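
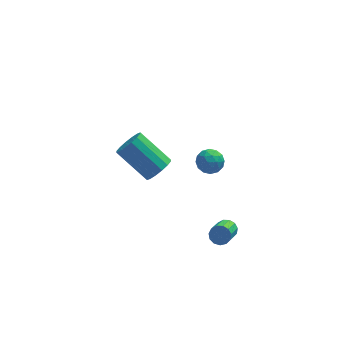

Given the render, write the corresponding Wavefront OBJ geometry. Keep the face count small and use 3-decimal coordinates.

v 0.361 -2.686 1.224
v 0.721 -2.195 1.556
v 0.799 -3.465 1.904
v 1.159 -2.974 2.236
v 0.468 -2.999 2.297
v 0.198 -2.518 1.877
v 1.322 -3.142 1.583
v 1.052 -2.661 1.163
v 1.315 -2.476 1.778
v 0.787 -2.388 2.219
v 0.733 -3.272 1.241
v 0.205 -3.184 1.682
v 0.503 -2.372 1.33
v 1.017 -3.288 2.13
v 0.611 -3.303 2.166
v 0.823 -3.014 2.361
v 0.195 -2.562 1.519
v 0.407 -2.273 1.714
v 0.258 -2.746 2.15
v 1.113 -3.387 1.746
v 1.325 -3.098 1.941
v 0.697 -2.646 1.099
v 0.909 -2.357 1.294
v 1.262 -2.914 1.31
v 1.064 -2.249 1.656
v 1.321 -2.707 2.056
v 1.417 -2.806 1.672
v 1.258 -2.523 1.425
v 0.753 -2.197 1.915
v 1.01 -2.655 2.315
v 0.604 -2.67 2.351
v 0.445 -2.386 2.104
v 1.102 -2.362 2.046
v 0.51 -3.005 1.145
v 0.767 -3.463 1.545
v 1.075 -3.274 1.356
v 0.916 -2.99 1.109
v 0.199 -2.953 1.404
v 0.456 -3.411 1.804
v 0.262 -3.137 2.035
v 0.103 -2.854 1.788
v 0.418 -3.298 1.414
v -1.234 1.44 -3.34
v -0.836 1.159 -2.693
v -2.228 2.179 -1.393
v -2.626 2.46 -2.04
v -0.652 1.525 -2.783
v -2.044 2.545 -1.483
v -0.624 1.868 -3.022
v -2.016 2.888 -1.723
v -0.76 2.096 -3.347
v -2.151 3.116 -2.047
v -1.022 2.149 -3.669
v -2.414 3.169 -2.369
v -1.342 2.012 -3.904
v -2.733 3.032 -2.604
v -1.632 1.721 -3.987
v -3.024 2.741 -2.687
v -1.816 1.355 -3.897
v -3.208 2.375 -2.597
v -1.844 1.012 -3.657
v -3.236 2.032 -2.358
v -1.709 0.784 -3.333
v -3.1 1.804 -2.033
v -1.446 0.731 -3.011
v -2.838 1.751 -1.711
v -1.127 0.868 -2.776
v -2.518 1.888 -1.476
v 1.541 -3.147 -3.382
v 1.938 -3.039 -3.048
v 1.496 -4.205 -2.144
v 1.099 -4.313 -2.478
v 1.704 -2.878 -2.955
v 1.262 -4.044 -2.052
v 1.418 -2.803 -2.998
v 0.976 -3.969 -2.094
v 1.172 -2.837 -3.163
v 0.729 -4.003 -2.259
v 1.042 -2.969 -3.397
v 0.6 -4.135 -2.493
v 1.071 -3.158 -3.626
v 0.629 -4.324 -2.723
v 1.25 -3.344 -3.778
v 0.807 -4.509 -2.875
v 1.521 -3.466 -3.804
v 1.078 -4.632 -2.901
v 1.798 -3.488 -3.696
v 1.355 -4.654 -2.792
v 1.994 -3.401 -3.488
v 1.551 -4.567 -2.585
v 2.046 -3.234 -3.246
v 1.604 -4.4 -2.343
f 1 38 17
f 38 12 41
f 17 41 6
f 38 41 17
f 1 17 13
f 17 6 18
f 13 18 2
f 17 18 13
f 1 13 22
f 13 2 23
f 22 23 8
f 13 23 22
f 1 22 34
f 22 8 37
f 34 37 11
f 22 37 34
f 1 34 38
f 34 11 42
f 38 42 12
f 34 42 38
f 2 18 29
f 18 6 32
f 29 32 10
f 18 32 29
f 6 41 19
f 41 12 40
f 19 40 5
f 41 40 19
f 12 42 39
f 42 11 35
f 39 35 3
f 42 35 39
f 11 37 36
f 37 8 24
f 36 24 7
f 37 24 36
f 8 23 28
f 23 2 25
f 28 25 9
f 23 25 28
f 4 30 16
f 30 10 31
f 16 31 5
f 30 31 16
f 4 16 14
f 16 5 15
f 14 15 3
f 16 15 14
f 4 14 21
f 14 3 20
f 21 20 7
f 14 20 21
f 4 21 26
f 21 7 27
f 26 27 9
f 21 27 26
f 4 26 30
f 26 9 33
f 30 33 10
f 26 33 30
f 5 31 19
f 31 10 32
f 19 32 6
f 31 32 19
f 3 15 39
f 15 5 40
f 39 40 12
f 15 40 39
f 7 20 36
f 20 3 35
f 36 35 11
f 20 35 36
f 9 27 28
f 27 7 24
f 28 24 8
f 27 24 28
f 10 33 29
f 33 9 25
f 29 25 2
f 33 25 29
f 44 43 47
f 44 47 45
f 45 47 48
f 45 48 46
f 47 43 49
f 47 49 48
f 48 49 50
f 48 50 46
f 49 43 51
f 49 51 50
f 50 51 52
f 50 52 46
f 51 43 53
f 51 53 52
f 52 53 54
f 52 54 46
f 53 43 55
f 53 55 54
f 54 55 56
f 54 56 46
f 55 43 57
f 55 57 56
f 56 57 58
f 56 58 46
f 57 43 59
f 57 59 58
f 58 59 60
f 58 60 46
f 59 43 61
f 59 61 60
f 60 61 62
f 60 62 46
f 61 43 63
f 61 63 62
f 62 63 64
f 62 64 46
f 63 43 65
f 63 65 64
f 64 65 66
f 64 66 46
f 65 43 67
f 65 67 66
f 66 67 68
f 66 68 46
f 67 43 44
f 67 44 68
f 68 44 45
f 68 45 46
f 70 69 73
f 70 73 71
f 71 73 74
f 71 74 72
f 73 69 75
f 73 75 74
f 74 75 76
f 74 76 72
f 75 69 77
f 75 77 76
f 76 77 78
f 76 78 72
f 77 69 79
f 77 79 78
f 78 79 80
f 78 80 72
f 79 69 81
f 79 81 80
f 80 81 82
f 80 82 72
f 81 69 83
f 81 83 82
f 82 83 84
f 82 84 72
f 83 69 85
f 83 85 84
f 84 85 86
f 84 86 72
f 85 69 87
f 85 87 86
f 86 87 88
f 86 88 72
f 87 69 89
f 87 89 88
f 88 89 90
f 88 90 72
f 89 69 91
f 89 91 90
f 90 91 92
f 90 92 72
f 91 69 70
f 91 70 92
f 92 70 71
f 92 71 72



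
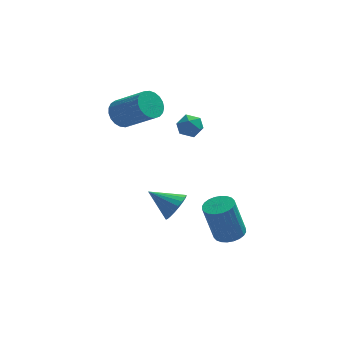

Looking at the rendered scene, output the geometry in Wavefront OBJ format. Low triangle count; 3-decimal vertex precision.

v -0.867 0.045 -2.655
v -0.413 -0.057 -1.897
v -2.213 0.515 -1.785
v -0.343 0.296 -1.98
v -0.365 0.607 -2.181
v -0.473 0.82 -2.464
v -0.649 0.899 -2.779
v -0.863 0.831 -3.073
v -1.078 0.627 -3.295
v -1.256 0.322 -3.406
v -1.367 -0.031 -3.387
v -1.391 -0.37 -3.242
v -1.325 -0.638 -2.995
v -1.18 -0.787 -2.689
v -0.98 -0.793 -2.378
v -0.761 -0.654 -2.114
v -0.56 -0.393 -1.944
v -0.512 3.094 1.493
v 0.015 2.925 0.976
v -0.135 2.155 2.184
v 0.392 1.986 1.667
v 0.454 2.619 2.078
v 0.221 3.199 1.651
v -0.341 1.881 1.509
v -0.574 2.461 1.082
v 0.121 2.175 0.986
v 0.612 2.632 1.338
v -0.732 2.448 1.822
v -0.241 2.905 2.174
v -3.425 2.362 2.702
v -2.783 2.677 2.242
v -1.374 1.673 3.518
v -2.015 1.358 3.978
v -2.827 2.928 2.487
v -1.418 1.924 3.764
v -2.975 3.08 2.77
v -1.566 2.076 4.046
v -3.2 3.108 3.041
v -1.791 2.104 4.317
v -3.464 3.008 3.253
v -2.055 2.004 4.53
v -3.721 2.795 3.37
v -2.312 1.791 4.647
v -3.927 2.508 3.372
v -2.518 1.504 4.648
v -4.046 2.195 3.257
v -2.637 1.191 4.533
v -4.058 1.912 3.047
v -2.648 0.908 4.323
v -3.96 1.706 2.777
v -2.551 0.702 4.053
v -3.769 1.613 2.494
v -2.36 0.609 3.77
v -3.519 1.65 2.247
v -2.11 0.647 3.523
v -3.253 1.811 2.078
v -1.843 0.807 3.355
v -3.016 2.066 2.018
v -1.607 1.062 3.294
v -2.85 2.373 2.076
v -1.441 1.369 3.352
v 1.501 -3.128 -2.237
v 2.158 -2.711 -2.05
v 1.596 -2.756 0.024
v 0.939 -3.172 -0.163
v 1.953 -2.482 -2.101
v 1.39 -2.526 -0.026
v 1.679 -2.351 -2.173
v 1.116 -2.395 -0.098
v 1.378 -2.338 -2.254
v 0.815 -2.382 -0.179
v 1.096 -2.445 -2.333
v 0.533 -2.489 -0.258
v 0.875 -2.656 -2.397
v 0.312 -2.701 -0.322
v 0.75 -2.939 -2.437
v 0.187 -2.984 -0.362
v 0.739 -3.251 -2.447
v 0.177 -3.296 -0.372
v 0.844 -3.544 -2.424
v 0.282 -3.589 -0.35
v 1.05 -3.774 -2.374
v 0.487 -3.818 -0.299
v 1.324 -3.905 -2.302
v 0.761 -3.949 -0.227
v 1.625 -3.918 -2.221
v 1.062 -3.962 -0.146
v 1.907 -3.811 -2.142
v 1.344 -3.855 -0.067
v 2.128 -3.599 -2.078
v 1.565 -3.644 -0.003
v 2.253 -3.316 -2.038
v 1.69 -3.361 0.037
v 2.263 -3.004 -2.028
v 1.701 -3.049 0.047
f 2 1 4
f 2 4 3
f 4 1 5
f 4 5 3
f 5 1 6
f 5 6 3
f 6 1 7
f 6 7 3
f 7 1 8
f 7 8 3
f 8 1 9
f 8 9 3
f 9 1 10
f 9 10 3
f 10 1 11
f 10 11 3
f 11 1 12
f 11 12 3
f 12 1 13
f 12 13 3
f 13 1 14
f 13 14 3
f 14 1 15
f 14 15 3
f 15 1 16
f 15 16 3
f 16 1 17
f 16 17 3
f 17 1 2
f 17 2 3
f 18 29 23
f 18 23 19
f 18 19 25
f 18 25 28
f 18 28 29
f 19 23 27
f 23 29 22
f 29 28 20
f 28 25 24
f 25 19 26
f 21 27 22
f 21 22 20
f 21 20 24
f 21 24 26
f 21 26 27
f 22 27 23
f 20 22 29
f 24 20 28
f 26 24 25
f 27 26 19
f 31 30 34
f 31 34 32
f 32 34 35
f 32 35 33
f 34 30 36
f 34 36 35
f 35 36 37
f 35 37 33
f 36 30 38
f 36 38 37
f 37 38 39
f 37 39 33
f 38 30 40
f 38 40 39
f 39 40 41
f 39 41 33
f 40 30 42
f 40 42 41
f 41 42 43
f 41 43 33
f 42 30 44
f 42 44 43
f 43 44 45
f 43 45 33
f 44 30 46
f 44 46 45
f 45 46 47
f 45 47 33
f 46 30 48
f 46 48 47
f 47 48 49
f 47 49 33
f 48 30 50
f 48 50 49
f 49 50 51
f 49 51 33
f 50 30 52
f 50 52 51
f 51 52 53
f 51 53 33
f 52 30 54
f 52 54 53
f 53 54 55
f 53 55 33
f 54 30 56
f 54 56 55
f 55 56 57
f 55 57 33
f 56 30 58
f 56 58 57
f 57 58 59
f 57 59 33
f 58 30 60
f 58 60 59
f 59 60 61
f 59 61 33
f 60 30 31
f 60 31 61
f 61 31 32
f 61 32 33
f 63 62 66
f 63 66 64
f 64 66 67
f 64 67 65
f 66 62 68
f 66 68 67
f 67 68 69
f 67 69 65
f 68 62 70
f 68 70 69
f 69 70 71
f 69 71 65
f 70 62 72
f 70 72 71
f 71 72 73
f 71 73 65
f 72 62 74
f 72 74 73
f 73 74 75
f 73 75 65
f 74 62 76
f 74 76 75
f 75 76 77
f 75 77 65
f 76 62 78
f 76 78 77
f 77 78 79
f 77 79 65
f 78 62 80
f 78 80 79
f 79 80 81
f 79 81 65
f 80 62 82
f 80 82 81
f 81 82 83
f 81 83 65
f 82 62 84
f 82 84 83
f 83 84 85
f 83 85 65
f 84 62 86
f 84 86 85
f 85 86 87
f 85 87 65
f 86 62 88
f 86 88 87
f 87 88 89
f 87 89 65
f 88 62 90
f 88 90 89
f 89 90 91
f 89 91 65
f 90 62 92
f 90 92 91
f 91 92 93
f 91 93 65
f 92 62 94
f 92 94 93
f 93 94 95
f 93 95 65
f 94 62 63
f 94 63 95
f 95 63 64
f 95 64 65



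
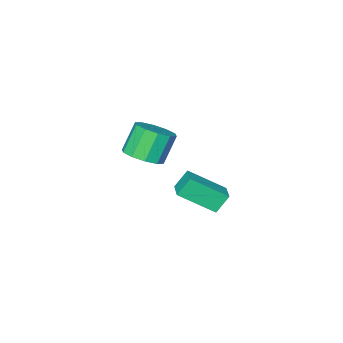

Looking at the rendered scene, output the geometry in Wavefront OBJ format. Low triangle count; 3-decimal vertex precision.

v 3.237 1.787 3.143
v 4.013 1.462 3.584
v 3.219 1.349 4.898
v 2.443 1.673 4.457
v 4.009 2.047 3.632
v 3.215 1.934 4.946
v 3.71 2.533 3.493
v 2.915 2.42 4.807
v 3.23 2.733 3.22
v 2.436 2.62 4.534
v 2.753 2.572 2.918
v 1.959 2.459 4.232
v 2.461 2.111 2.702
v 1.667 1.998 4.016
v 2.465 1.526 2.654
v 1.671 1.413 3.968
v 2.765 1.04 2.793
v 1.97 0.927 4.107
v 3.244 0.84 3.066
v 2.45 0.727 4.38
v 3.721 1.001 3.368
v 2.927 0.888 4.682
v -1.038 1.334 -2.262
v 0.24 0.179 -1.15
v -1.656 1.49 -1.391
v -0.379 0.335 -0.278
v -0.441 2.245 -2.002
v 0.836 1.09 -0.889
v -1.06 2.401 -1.13
v 0.218 1.246 -0.018
f 2 1 5
f 2 5 3
f 3 5 6
f 3 6 4
f 5 1 7
f 5 7 6
f 6 7 8
f 6 8 4
f 7 1 9
f 7 9 8
f 8 9 10
f 8 10 4
f 9 1 11
f 9 11 10
f 10 11 12
f 10 12 4
f 11 1 13
f 11 13 12
f 12 13 14
f 12 14 4
f 13 1 15
f 13 15 14
f 14 15 16
f 14 16 4
f 15 1 17
f 15 17 16
f 16 17 18
f 16 18 4
f 17 1 19
f 17 19 18
f 18 19 20
f 18 20 4
f 19 1 21
f 19 21 20
f 20 21 22
f 20 22 4
f 21 1 2
f 21 2 22
f 22 2 3
f 22 3 4
f 24 26 23
f 27 24 23
f 23 26 25
f 25 27 23
f 24 30 26
f 28 24 27
f 28 30 24
f 26 30 25
f 29 27 25
f 25 30 29
f 29 28 27
f 30 28 29



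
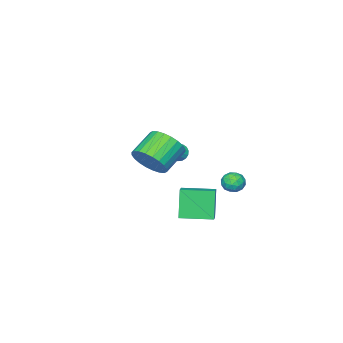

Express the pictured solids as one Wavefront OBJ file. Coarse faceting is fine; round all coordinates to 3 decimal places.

v -1.184 -0.228 -2.975
v -1.689 -0.61 -1.311
v -2.261 1.152 -2.984
v -2.766 0.769 -1.321
v -0.574 0.251 -2.679
v -1.079 -0.132 -1.016
v -1.651 1.63 -2.689
v -2.156 1.248 -1.025
v -4.514 0.887 -1.41
v -4.085 1.348 -1.648
v -3.715 0.452 -0.812
v -3.286 0.913 -1.05
v -3.78 1.097 -0.633
v -4.274 1.366 -1.002
v -3.526 0.434 -1.458
v -4.02 0.703 -1.827
v -3.474 1.067 -1.678
v -3.632 1.478 -1.168
v -4.168 0.322 -1.292
v -4.326 0.733 -0.782
v -4.37 1.156 -1.581
v -3.43 0.644 -0.879
v -3.721 0.753 -0.634
v -3.469 1.023 -0.774
v -4.481 1.167 -1.202
v -4.229 1.437 -1.342
v -4.05 1.29 -0.745
v -3.571 0.363 -1.118
v -3.319 0.633 -1.258
v -4.331 0.777 -1.686
v -4.079 1.047 -1.826
v -3.75 0.51 -1.715
v -3.759 1.262 -1.739
v -3.289 1.006 -1.388
v -3.43 0.724 -1.627
v -3.72 0.882 -1.844
v -3.851 1.503 -1.439
v -3.381 1.247 -1.088
v -3.672 1.356 -0.843
v -3.962 1.514 -1.06
v -3.492 1.338 -1.457
v -4.419 0.553 -1.372
v -3.949 0.297 -1.021
v -3.838 0.286 -1.4
v -4.128 0.444 -1.617
v -4.511 0.794 -1.072
v -4.041 0.538 -0.721
v -4.08 0.918 -0.616
v -4.37 1.076 -0.833
v -4.308 0.462 -1.003
v 3.123 1.836 3.301
v 3.587 1.325 4.025
v 2.26 1.253 4.823
v 1.797 1.764 4.099
v 3.639 1.693 4.146
v 2.312 1.621 4.944
v 3.613 2.082 4.138
v 2.286 2.01 4.935
v 3.512 2.434 4.002
v 2.185 2.362 4.8
v 3.353 2.695 3.76
v 2.026 2.622 4.558
v 3.158 2.825 3.448
v 1.831 2.752 4.246
v 2.958 2.804 3.113
v 1.631 2.732 3.911
v 2.783 2.636 2.808
v 1.456 2.564 3.605
v 2.66 2.347 2.577
v 1.333 2.275 3.375
v 2.608 1.979 2.456
v 1.281 1.907 3.254
v 2.634 1.59 2.465
v 1.307 1.518 3.262
v 2.735 1.238 2.6
v 1.408 1.166 3.398
v 2.894 0.978 2.842
v 1.567 0.905 3.64
v 3.089 0.848 3.154
v 1.762 0.775 3.952
v 3.289 0.868 3.489
v 1.962 0.796 4.287
v 3.464 1.036 3.795
v 2.137 0.964 4.592
v -2.898 -1.857 0.287
v -2.636 -2.012 -0.171
v -1.002 -1.623 1.293
v -2.656 -1.751 -0.195
v -2.731 -1.514 -0.109
v -2.844 -1.355 0.068
v -2.97 -1.312 0.295
v -3.08 -1.394 0.52
v -3.148 -1.581 0.692
v -3.158 -1.832 0.771
v -3.109 -2.089 0.738
v -3.012 -2.293 0.603
v -2.889 -2.396 0.394
v -2.768 -2.377 0.162
v -2.676 -2.238 -0.043
f 2 4 1
f 5 2 1
f 1 4 3
f 3 5 1
f 2 8 4
f 6 2 5
f 6 8 2
f 4 8 3
f 7 5 3
f 3 8 7
f 7 6 5
f 8 6 7
f 9 46 25
f 46 20 49
f 25 49 14
f 46 49 25
f 9 25 21
f 25 14 26
f 21 26 10
f 25 26 21
f 9 21 30
f 21 10 31
f 30 31 16
f 21 31 30
f 9 30 42
f 30 16 45
f 42 45 19
f 30 45 42
f 9 42 46
f 42 19 50
f 46 50 20
f 42 50 46
f 10 26 37
f 26 14 40
f 37 40 18
f 26 40 37
f 14 49 27
f 49 20 48
f 27 48 13
f 49 48 27
f 20 50 47
f 50 19 43
f 47 43 11
f 50 43 47
f 19 45 44
f 45 16 32
f 44 32 15
f 45 32 44
f 16 31 36
f 31 10 33
f 36 33 17
f 31 33 36
f 12 38 24
f 38 18 39
f 24 39 13
f 38 39 24
f 12 24 22
f 24 13 23
f 22 23 11
f 24 23 22
f 12 22 29
f 22 11 28
f 29 28 15
f 22 28 29
f 12 29 34
f 29 15 35
f 34 35 17
f 29 35 34
f 12 34 38
f 34 17 41
f 38 41 18
f 34 41 38
f 13 39 27
f 39 18 40
f 27 40 14
f 39 40 27
f 11 23 47
f 23 13 48
f 47 48 20
f 23 48 47
f 15 28 44
f 28 11 43
f 44 43 19
f 28 43 44
f 17 35 36
f 35 15 32
f 36 32 16
f 35 32 36
f 18 41 37
f 41 17 33
f 37 33 10
f 41 33 37
f 52 51 55
f 52 55 53
f 53 55 56
f 53 56 54
f 55 51 57
f 55 57 56
f 56 57 58
f 56 58 54
f 57 51 59
f 57 59 58
f 58 59 60
f 58 60 54
f 59 51 61
f 59 61 60
f 60 61 62
f 60 62 54
f 61 51 63
f 61 63 62
f 62 63 64
f 62 64 54
f 63 51 65
f 63 65 64
f 64 65 66
f 64 66 54
f 65 51 67
f 65 67 66
f 66 67 68
f 66 68 54
f 67 51 69
f 67 69 68
f 68 69 70
f 68 70 54
f 69 51 71
f 69 71 70
f 70 71 72
f 70 72 54
f 71 51 73
f 71 73 72
f 72 73 74
f 72 74 54
f 73 51 75
f 73 75 74
f 74 75 76
f 74 76 54
f 75 51 77
f 75 77 76
f 76 77 78
f 76 78 54
f 77 51 79
f 77 79 78
f 78 79 80
f 78 80 54
f 79 51 81
f 79 81 80
f 80 81 82
f 80 82 54
f 81 51 83
f 81 83 82
f 82 83 84
f 82 84 54
f 83 51 52
f 83 52 84
f 84 52 53
f 84 53 54
f 86 85 88
f 86 88 87
f 88 85 89
f 88 89 87
f 89 85 90
f 89 90 87
f 90 85 91
f 90 91 87
f 91 85 92
f 91 92 87
f 92 85 93
f 92 93 87
f 93 85 94
f 93 94 87
f 94 85 95
f 94 95 87
f 95 85 96
f 95 96 87
f 96 85 97
f 96 97 87
f 97 85 98
f 97 98 87
f 98 85 99
f 98 99 87
f 99 85 86
f 99 86 87



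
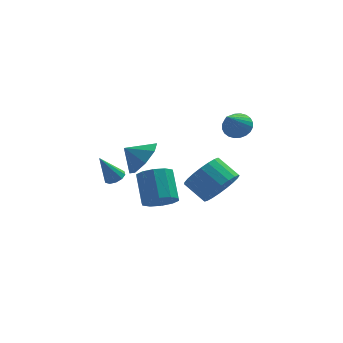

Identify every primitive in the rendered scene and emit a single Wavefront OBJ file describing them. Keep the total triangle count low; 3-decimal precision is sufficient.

v -2.255 -2.056 -0.524
v -1.806 -2.174 -0.311
v -2.905 -2.204 0.764
v -1.843 -1.862 -0.293
v -2.037 -1.623 -0.364
v -2.314 -1.551 -0.496
v -2.568 -1.671 -0.638
v -2.703 -1.939 -0.737
v -2.666 -2.251 -0.754
v -2.472 -2.489 -0.683
v -2.195 -2.562 -0.551
v -1.941 -2.442 -0.409
v -0.23 0.633 -3.824
v 0.619 0.854 -3.899
v 0.398 2.088 -2.751
v -0.45 1.867 -2.676
v 0.337 1.143 -4.263
v 0.116 2.377 -3.115
v -0.161 1.237 -4.46
v -0.382 2.471 -3.312
v -0.686 1.1 -4.414
v -0.906 2.334 -3.266
v -1.036 0.785 -4.143
v -1.256 2.019 -2.994
v -1.078 0.412 -3.749
v -1.299 1.646 -2.601
v -0.796 0.123 -3.385
v -1.017 1.357 -2.237
v -0.298 0.029 -3.188
v -0.519 1.263 -2.04
v 0.226 0.166 -3.234
v 0.006 1.4 -2.086
v 0.576 0.481 -3.506
v 0.356 1.715 -2.357
v 3.106 -0.605 1.757
v 3.64 -1.049 1.607
v 2.554 -1.655 2.903
v 3.754 -0.892 1.805
v 3.769 -0.692 1.996
v 3.683 -0.479 2.15
v 3.51 -0.284 2.245
v 3.275 -0.139 2.265
v 3.014 -0.064 2.207
v 2.768 -0.072 2.081
v 2.573 -0.161 1.906
v 2.459 -0.318 1.708
v 2.444 -0.518 1.517
v 2.529 -0.732 1.363
v 2.703 -0.926 1.268
v 2.938 -1.071 1.248
v 3.198 -1.146 1.306
v 3.445 -1.138 1.432
v -1.034 -2.806 1.063
v -0.562 -3.311 1.785
v -1.846 -2.714 1.657
v -0.444 -2.556 1.83
v -0.671 -1.948 1.425
v -1.112 -1.842 0.808
v -1.507 -2.301 0.34
v -1.625 -3.056 0.295
v -1.398 -3.664 0.7
v -0.957 -3.77 1.317
v 2.554 0.807 -3.086
v 3.302 0.935 -2.304
v 2.414 1.64 -1.571
v 1.666 1.513 -2.354
v 3.375 1.298 -2.565
v 2.488 2.004 -1.832
v 3.307 1.577 -2.916
v 2.419 2.282 -2.183
v 3.108 1.722 -3.296
v 2.22 2.428 -2.563
v 2.813 1.709 -3.64
v 1.926 2.415 -2.907
v 2.474 1.541 -3.889
v 1.587 2.246 -3.156
v 2.148 1.245 -3.999
v 1.261 1.951 -3.266
v 1.893 0.874 -3.951
v 1.005 1.579 -3.218
v 1.752 0.491 -3.753
v 0.864 1.197 -3.02
v 1.749 0.163 -3.441
v 0.862 0.868 -2.708
v 1.886 -0.054 -3.067
v 0.998 0.652 -2.334
v 2.138 -0.122 -2.696
v 1.25 0.584 -1.963
v 2.462 -0.029 -2.393
v 1.574 0.677 -1.66
v 2.802 0.209 -2.21
v 1.914 0.914 -1.477
v 3.099 0.549 -2.178
v 2.211 1.255 -1.445
f 2 1 4
f 2 4 3
f 4 1 5
f 4 5 3
f 5 1 6
f 5 6 3
f 6 1 7
f 6 7 3
f 7 1 8
f 7 8 3
f 8 1 9
f 8 9 3
f 9 1 10
f 9 10 3
f 10 1 11
f 10 11 3
f 11 1 12
f 11 12 3
f 12 1 2
f 12 2 3
f 14 13 17
f 14 17 15
f 15 17 18
f 15 18 16
f 17 13 19
f 17 19 18
f 18 19 20
f 18 20 16
f 19 13 21
f 19 21 20
f 20 21 22
f 20 22 16
f 21 13 23
f 21 23 22
f 22 23 24
f 22 24 16
f 23 13 25
f 23 25 24
f 24 25 26
f 24 26 16
f 25 13 27
f 25 27 26
f 26 27 28
f 26 28 16
f 27 13 29
f 27 29 28
f 28 29 30
f 28 30 16
f 29 13 31
f 29 31 30
f 30 31 32
f 30 32 16
f 31 13 33
f 31 33 32
f 32 33 34
f 32 34 16
f 33 13 14
f 33 14 34
f 34 14 15
f 34 15 16
f 36 35 38
f 36 38 37
f 38 35 39
f 38 39 37
f 39 35 40
f 39 40 37
f 40 35 41
f 40 41 37
f 41 35 42
f 41 42 37
f 42 35 43
f 42 43 37
f 43 35 44
f 43 44 37
f 44 35 45
f 44 45 37
f 45 35 46
f 45 46 37
f 46 35 47
f 46 47 37
f 47 35 48
f 47 48 37
f 48 35 49
f 48 49 37
f 49 35 50
f 49 50 37
f 50 35 51
f 50 51 37
f 51 35 52
f 51 52 37
f 52 35 36
f 52 36 37
f 54 53 56
f 54 56 55
f 56 53 57
f 56 57 55
f 57 53 58
f 57 58 55
f 58 53 59
f 58 59 55
f 59 53 60
f 59 60 55
f 60 53 61
f 60 61 55
f 61 53 62
f 61 62 55
f 62 53 54
f 62 54 55
f 64 63 67
f 64 67 65
f 65 67 68
f 65 68 66
f 67 63 69
f 67 69 68
f 68 69 70
f 68 70 66
f 69 63 71
f 69 71 70
f 70 71 72
f 70 72 66
f 71 63 73
f 71 73 72
f 72 73 74
f 72 74 66
f 73 63 75
f 73 75 74
f 74 75 76
f 74 76 66
f 75 63 77
f 75 77 76
f 76 77 78
f 76 78 66
f 77 63 79
f 77 79 78
f 78 79 80
f 78 80 66
f 79 63 81
f 79 81 80
f 80 81 82
f 80 82 66
f 81 63 83
f 81 83 82
f 82 83 84
f 82 84 66
f 83 63 85
f 83 85 84
f 84 85 86
f 84 86 66
f 85 63 87
f 85 87 86
f 86 87 88
f 86 88 66
f 87 63 89
f 87 89 88
f 88 89 90
f 88 90 66
f 89 63 91
f 89 91 90
f 90 91 92
f 90 92 66
f 91 63 93
f 91 93 92
f 92 93 94
f 92 94 66
f 93 63 64
f 93 64 94
f 94 64 65
f 94 65 66



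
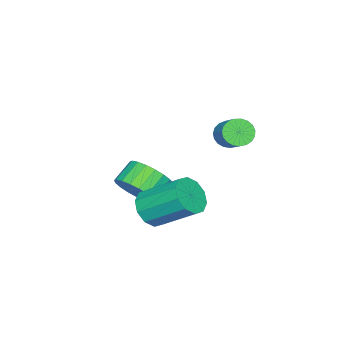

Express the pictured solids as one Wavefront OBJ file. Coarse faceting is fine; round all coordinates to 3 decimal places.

v 0.935 -0.359 -1.843
v 1.733 -0.425 -1.59
v 1.503 1.114 -0.464
v 0.705 1.179 -0.717
v 1.723 -0.12 -2.009
v 1.493 1.419 -0.884
v 1.411 0.094 -2.365
v 1.181 1.633 -1.24
v 0.918 0.135 -2.522
v 0.688 1.673 -1.397
v 0.431 -0.013 -2.419
v 0.201 1.525 -1.294
v 0.137 -0.294 -2.096
v -0.093 1.245 -0.97
v 0.147 -0.599 -1.676
v -0.083 0.94 -0.551
v 0.459 -0.813 -1.32
v 0.229 0.726 -0.195
v 0.952 -0.853 -1.163
v 0.722 0.685 -0.038
v 1.439 -0.705 -1.266
v 1.209 0.833 -0.141
v -0.327 -1.837 -2.198
v 0.162 -2.103 -1.428
v -0.704 -1.969 -0.832
v -1.193 -1.703 -1.602
v 0.22 -1.712 -1.431
v -0.646 -1.578 -0.835
v 0.184 -1.343 -1.567
v -0.683 -1.209 -0.971
v 0.059 -1.059 -1.812
v -0.807 -0.925 -1.216
v -0.133 -0.91 -2.124
v -0.999 -0.776 -1.528
v -0.358 -0.921 -2.449
v -1.224 -0.787 -1.852
v -0.577 -1.091 -2.73
v -1.443 -0.957 -2.133
v -0.754 -1.389 -2.919
v -1.62 -1.255 -2.323
v -0.856 -1.765 -2.984
v -1.723 -1.631 -2.387
v -0.868 -2.153 -2.912
v -1.734 -2.019 -2.316
v -0.785 -2.487 -2.718
v -1.651 -2.353 -2.121
v -0.624 -2.708 -2.433
v -1.49 -2.574 -1.837
v -0.411 -2.779 -2.108
v -1.277 -2.645 -1.512
v -0.183 -2.687 -1.798
v -1.049 -2.553 -1.202
v 0.019 -2.448 -1.558
v -0.847 -2.314 -0.962
v -0.872 1.783 1.804
v -0.483 1.339 1.915
v 0.181 2.094 2.607
v -0.208 2.537 2.496
v -0.387 1.443 1.71
v 0.277 2.197 2.401
v -0.374 1.605 1.521
v 0.29 2.36 2.212
v -0.447 1.798 1.38
v 0.216 2.553 2.072
v -0.594 1.988 1.314
v 0.069 2.743 2.005
v -0.789 2.143 1.332
v -0.125 2.898 2.023
v -0.998 2.235 1.431
v -0.335 2.99 2.123
v -1.185 2.25 1.596
v -0.522 3.004 2.287
v -1.319 2.183 1.796
v -0.655 2.938 2.487
v -1.374 2.047 1.998
v -0.711 2.802 2.689
v -1.343 1.866 2.166
v -0.68 2.621 2.857
v -1.231 1.67 2.272
v -0.567 2.425 2.963
v -1.056 1.493 2.297
v -0.392 2.248 2.988
v -0.849 1.367 2.236
v -0.186 2.122 2.928
v -0.647 1.312 2.102
v 0.017 2.067 2.793
f 2 1 5
f 2 5 3
f 3 5 6
f 3 6 4
f 5 1 7
f 5 7 6
f 6 7 8
f 6 8 4
f 7 1 9
f 7 9 8
f 8 9 10
f 8 10 4
f 9 1 11
f 9 11 10
f 10 11 12
f 10 12 4
f 11 1 13
f 11 13 12
f 12 13 14
f 12 14 4
f 13 1 15
f 13 15 14
f 14 15 16
f 14 16 4
f 15 1 17
f 15 17 16
f 16 17 18
f 16 18 4
f 17 1 19
f 17 19 18
f 18 19 20
f 18 20 4
f 19 1 21
f 19 21 20
f 20 21 22
f 20 22 4
f 21 1 2
f 21 2 22
f 22 2 3
f 22 3 4
f 24 23 27
f 24 27 25
f 25 27 28
f 25 28 26
f 27 23 29
f 27 29 28
f 28 29 30
f 28 30 26
f 29 23 31
f 29 31 30
f 30 31 32
f 30 32 26
f 31 23 33
f 31 33 32
f 32 33 34
f 32 34 26
f 33 23 35
f 33 35 34
f 34 35 36
f 34 36 26
f 35 23 37
f 35 37 36
f 36 37 38
f 36 38 26
f 37 23 39
f 37 39 38
f 38 39 40
f 38 40 26
f 39 23 41
f 39 41 40
f 40 41 42
f 40 42 26
f 41 23 43
f 41 43 42
f 42 43 44
f 42 44 26
f 43 23 45
f 43 45 44
f 44 45 46
f 44 46 26
f 45 23 47
f 45 47 46
f 46 47 48
f 46 48 26
f 47 23 49
f 47 49 48
f 48 49 50
f 48 50 26
f 49 23 51
f 49 51 50
f 50 51 52
f 50 52 26
f 51 23 53
f 51 53 52
f 52 53 54
f 52 54 26
f 53 23 24
f 53 24 54
f 54 24 25
f 54 25 26
f 56 55 59
f 56 59 57
f 57 59 60
f 57 60 58
f 59 55 61
f 59 61 60
f 60 61 62
f 60 62 58
f 61 55 63
f 61 63 62
f 62 63 64
f 62 64 58
f 63 55 65
f 63 65 64
f 64 65 66
f 64 66 58
f 65 55 67
f 65 67 66
f 66 67 68
f 66 68 58
f 67 55 69
f 67 69 68
f 68 69 70
f 68 70 58
f 69 55 71
f 69 71 70
f 70 71 72
f 70 72 58
f 71 55 73
f 71 73 72
f 72 73 74
f 72 74 58
f 73 55 75
f 73 75 74
f 74 75 76
f 74 76 58
f 75 55 77
f 75 77 76
f 76 77 78
f 76 78 58
f 77 55 79
f 77 79 78
f 78 79 80
f 78 80 58
f 79 55 81
f 79 81 80
f 80 81 82
f 80 82 58
f 81 55 83
f 81 83 82
f 82 83 84
f 82 84 58
f 83 55 85
f 83 85 84
f 84 85 86
f 84 86 58
f 85 55 56
f 85 56 86
f 86 56 57
f 86 57 58



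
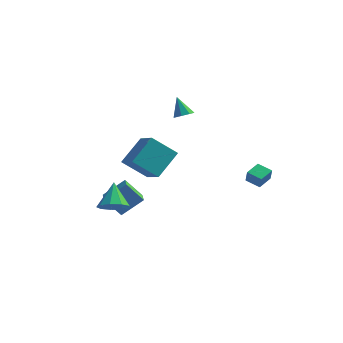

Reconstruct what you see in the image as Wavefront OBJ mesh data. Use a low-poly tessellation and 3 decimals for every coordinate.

v 3.029 3.651 -1.878
v 3.207 3.383 -1.059
v 3.321 4.656 -1.613
v 3.499 4.389 -0.794
v 3.961 3.451 -2.146
v 4.139 3.184 -1.327
v 4.253 4.457 -1.881
v 4.431 4.189 -1.062
v -2.785 -1.898 -2.394
v -2.035 -1.337 -2.603
v -3.235 -0.802 -1.066
v -2.562 -1.143 -2.943
v -3.194 -1.302 -3.025
v -3.634 -1.741 -2.812
v -3.677 -2.253 -2.404
v -3.302 -2.599 -1.99
v -2.685 -2.618 -1.766
v -2.115 -2.299 -1.835
v -1.858 -1.793 -2.166
v -3.078 3.63 -2.85
v -4.488 3.076 -1.591
v -2.503 5.191 -1.519
v -3.913 4.636 -0.26
v -1.887 2.484 -2.02
v -3.297 1.929 -0.761
v -1.312 4.044 -0.689
v -2.722 3.49 0.57
v -4.484 0.532 -3.45
v -3.425 1.352 -2.404
v -5.055 1.649 -3.749
v -3.996 2.47 -2.702
v -3.484 0.73 -4.618
v -2.425 1.551 -3.571
v -4.055 1.848 -4.916
v -2.996 2.668 -3.87
v -0.415 2.74 3.202
v 0.041 2.448 3.525
v -1.005 3.12 4.378
v 0.148 2.909 3.429
v -0.075 3.27 3.201
v -0.497 3.321 2.973
v -0.871 3.031 2.879
v -0.978 2.571 2.974
v -0.755 2.209 3.203
v -0.333 2.159 3.431
f 2 4 1
f 5 2 1
f 1 4 3
f 3 5 1
f 2 8 4
f 6 2 5
f 6 8 2
f 4 8 3
f 7 5 3
f 3 8 7
f 7 6 5
f 8 6 7
f 10 9 12
f 10 12 11
f 12 9 13
f 12 13 11
f 13 9 14
f 13 14 11
f 14 9 15
f 14 15 11
f 15 9 16
f 15 16 11
f 16 9 17
f 16 17 11
f 17 9 18
f 17 18 11
f 18 9 19
f 18 19 11
f 19 9 10
f 19 10 11
f 21 23 20
f 24 21 20
f 20 23 22
f 22 24 20
f 21 27 23
f 25 21 24
f 25 27 21
f 23 27 22
f 26 24 22
f 22 27 26
f 26 25 24
f 27 25 26
f 29 31 28
f 32 29 28
f 28 31 30
f 30 32 28
f 29 35 31
f 33 29 32
f 33 35 29
f 31 35 30
f 34 32 30
f 30 35 34
f 34 33 32
f 35 33 34
f 37 36 39
f 37 39 38
f 39 36 40
f 39 40 38
f 40 36 41
f 40 41 38
f 41 36 42
f 41 42 38
f 42 36 43
f 42 43 38
f 43 36 44
f 43 44 38
f 44 36 45
f 44 45 38
f 45 36 37
f 45 37 38



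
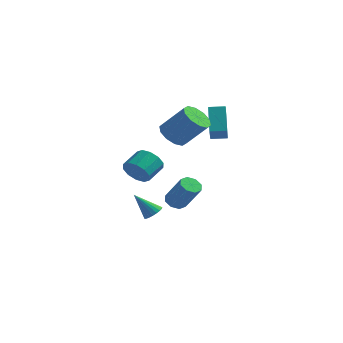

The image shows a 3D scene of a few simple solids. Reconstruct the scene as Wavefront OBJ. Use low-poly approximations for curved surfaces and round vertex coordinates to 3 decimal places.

v -0.072 -3.536 -1.86
v 0.242 -3.016 -1.979
v 1.287 -3.323 -0.559
v 0.972 -3.844 -0.44
v -0.128 -2.942 -1.691
v 0.917 -3.25 -0.271
v -0.465 -3.217 -1.502
v 0.58 -3.524 -0.082
v -0.573 -3.679 -1.523
v 0.472 -3.986 -0.102
v -0.387 -4.057 -1.741
v 0.658 -4.364 -0.321
v -0.017 -4.13 -2.029
v 1.028 -4.438 -0.609
v 0.32 -3.856 -2.218
v 1.365 -4.163 -0.798
v 0.428 -3.394 -2.198
v 1.473 -3.701 -0.777
v -0.882 1.736 2.486
v -0.522 0.924 3.308
v -0.08 2.141 2.537
v 0.28 1.329 3.358
v -0.26 0.671 1.162
v 0.1 -0.141 1.983
v 0.542 1.076 1.212
v 0.902 0.264 2.034
v -2.288 -3.59 -0.226
v -2.02 -3.244 -0.955
v -1.804 -2.164 -0.363
v -2.072 -2.51 0.366
v -2.537 -3.162 -0.917
v -2.321 -2.082 -0.325
v -2.959 -3.243 -0.615
v -2.744 -2.163 -0.023
v -3.125 -3.456 -0.164
v -2.909 -2.377 0.427
v -2.971 -3.721 0.263
v -2.755 -2.641 0.854
v -2.556 -3.936 0.503
v -2.34 -2.856 1.095
v -2.039 -4.018 0.465
v -1.823 -2.938 1.057
v -1.616 -3.937 0.163
v -1.401 -2.857 0.755
v -1.451 -3.723 -0.287
v -1.235 -2.644 0.304
v -1.605 -3.459 -0.714
v -1.389 -2.379 -0.123
v -3.135 -0.273 -4.385
v -2.765 0.042 -4.016
v -4.085 -0.647 -3.115
v -2.932 0.219 -4.088
v -3.133 0.312 -4.211
v -3.335 0.303 -4.365
v -3.502 0.195 -4.522
v -3.606 0.006 -4.655
v -3.628 -0.231 -4.742
v -3.566 -0.476 -4.767
v -3.428 -0.685 -4.726
v -3.24 -0.823 -4.626
v -3.034 -0.866 -4.485
v -2.845 -0.806 -4.326
v -2.707 -0.654 -4.178
v -2.642 -0.436 -4.065
v -2.663 -0.19 -4.008
v -1.389 -1.333 1.853
v -0.791 -0.994 1.256
v 0.527 -0.828 2.67
v -0.071 -1.167 3.267
v -1.081 -0.564 1.476
v 0.237 -0.399 2.89
v -1.488 -0.428 1.839
v -0.17 -0.263 3.253
v -1.857 -0.638 2.208
v -0.539 -0.472 3.622
v -2.048 -1.113 2.441
v -0.73 -0.947 3.855
v -1.987 -1.672 2.45
v -0.669 -1.506 3.864
v -1.697 -2.101 2.23
v -0.379 -1.936 3.644
v -1.29 -2.237 1.867
v 0.028 -2.072 3.281
v -0.921 -2.028 1.498
v 0.397 -1.862 2.912
v -0.73 -1.553 1.265
v 0.588 -1.387 2.679
f 2 1 5
f 2 5 3
f 3 5 6
f 3 6 4
f 5 1 7
f 5 7 6
f 6 7 8
f 6 8 4
f 7 1 9
f 7 9 8
f 8 9 10
f 8 10 4
f 9 1 11
f 9 11 10
f 10 11 12
f 10 12 4
f 11 1 13
f 11 13 12
f 12 13 14
f 12 14 4
f 13 1 15
f 13 15 14
f 14 15 16
f 14 16 4
f 15 1 17
f 15 17 16
f 16 17 18
f 16 18 4
f 17 1 2
f 17 2 18
f 18 2 3
f 18 3 4
f 20 22 19
f 23 20 19
f 19 22 21
f 21 23 19
f 20 26 22
f 24 20 23
f 24 26 20
f 22 26 21
f 25 23 21
f 21 26 25
f 25 24 23
f 26 24 25
f 28 27 31
f 28 31 29
f 29 31 32
f 29 32 30
f 31 27 33
f 31 33 32
f 32 33 34
f 32 34 30
f 33 27 35
f 33 35 34
f 34 35 36
f 34 36 30
f 35 27 37
f 35 37 36
f 36 37 38
f 36 38 30
f 37 27 39
f 37 39 38
f 38 39 40
f 38 40 30
f 39 27 41
f 39 41 40
f 40 41 42
f 40 42 30
f 41 27 43
f 41 43 42
f 42 43 44
f 42 44 30
f 43 27 45
f 43 45 44
f 44 45 46
f 44 46 30
f 45 27 47
f 45 47 46
f 46 47 48
f 46 48 30
f 47 27 28
f 47 28 48
f 48 28 29
f 48 29 30
f 50 49 52
f 50 52 51
f 52 49 53
f 52 53 51
f 53 49 54
f 53 54 51
f 54 49 55
f 54 55 51
f 55 49 56
f 55 56 51
f 56 49 57
f 56 57 51
f 57 49 58
f 57 58 51
f 58 49 59
f 58 59 51
f 59 49 60
f 59 60 51
f 60 49 61
f 60 61 51
f 61 49 62
f 61 62 51
f 62 49 63
f 62 63 51
f 63 49 64
f 63 64 51
f 64 49 65
f 64 65 51
f 65 49 50
f 65 50 51
f 67 66 70
f 67 70 68
f 68 70 71
f 68 71 69
f 70 66 72
f 70 72 71
f 71 72 73
f 71 73 69
f 72 66 74
f 72 74 73
f 73 74 75
f 73 75 69
f 74 66 76
f 74 76 75
f 75 76 77
f 75 77 69
f 76 66 78
f 76 78 77
f 77 78 79
f 77 79 69
f 78 66 80
f 78 80 79
f 79 80 81
f 79 81 69
f 80 66 82
f 80 82 81
f 81 82 83
f 81 83 69
f 82 66 84
f 82 84 83
f 83 84 85
f 83 85 69
f 84 66 86
f 84 86 85
f 85 86 87
f 85 87 69
f 86 66 67
f 86 67 87
f 87 67 68
f 87 68 69



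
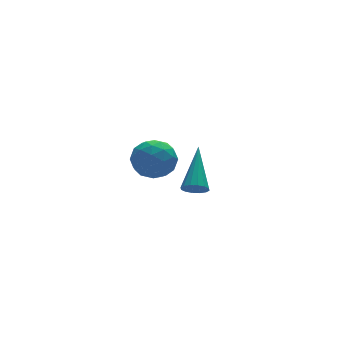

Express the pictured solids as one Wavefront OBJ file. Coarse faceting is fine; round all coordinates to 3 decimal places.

v 2.455 3.348 -2.563
v 3.14 3.386 -3.374
v 2.14 1.694 -2.906
v 2.825 1.732 -3.717
v 3.18 1.798 -2.718
v 3.375 2.82 -2.507
v 1.905 2.26 -3.773
v 2.1 3.282 -3.562
v 2.8 2.713 -4.122
v 3.588 2.428 -3.47
v 1.692 2.652 -2.81
v 2.48 2.367 -2.158
v 2.825 3.512 -2.939
v 2.455 1.568 -3.341
v 2.664 1.607 -2.754
v 3.066 1.629 -3.231
v 2.963 3.18 -2.429
v 3.366 3.202 -2.905
v 3.39 2.269 -2.52
v 1.914 1.878 -3.375
v 2.317 1.9 -3.851
v 2.214 3.451 -3.049
v 2.616 3.473 -3.526
v 1.89 2.811 -3.76
v 3.028 3.139 -3.855
v 2.843 2.167 -4.056
v 2.302 2.477 -4.09
v 2.416 3.078 -3.965
v 3.491 2.971 -3.472
v 3.306 1.999 -3.673
v 3.515 2.038 -3.086
v 3.629 2.639 -2.962
v 3.291 2.576 -3.911
v 1.974 3.081 -2.607
v 1.789 2.109 -2.808
v 1.651 2.441 -3.318
v 1.765 3.042 -3.194
v 2.437 2.913 -2.224
v 2.252 1.941 -2.425
v 2.864 2.002 -2.315
v 2.978 2.603 -2.19
v 1.989 2.504 -2.369
v 1.954 -2.84 -1.536
v 2.261 -2.639 -1.973
v 2.826 -1.32 -0.224
v 2.008 -2.487 -1.981
v 1.741 -2.43 -1.87
v 1.531 -2.483 -1.669
v 1.434 -2.631 -1.433
v 1.477 -2.835 -1.225
v 1.647 -3.041 -1.1
v 1.9 -3.193 -1.092
v 2.167 -3.25 -1.203
v 2.377 -3.198 -1.404
v 2.474 -3.049 -1.64
v 2.431 -2.845 -1.848
f 1 38 17
f 38 12 41
f 17 41 6
f 38 41 17
f 1 17 13
f 17 6 18
f 13 18 2
f 17 18 13
f 1 13 22
f 13 2 23
f 22 23 8
f 13 23 22
f 1 22 34
f 22 8 37
f 34 37 11
f 22 37 34
f 1 34 38
f 34 11 42
f 38 42 12
f 34 42 38
f 2 18 29
f 18 6 32
f 29 32 10
f 18 32 29
f 6 41 19
f 41 12 40
f 19 40 5
f 41 40 19
f 12 42 39
f 42 11 35
f 39 35 3
f 42 35 39
f 11 37 36
f 37 8 24
f 36 24 7
f 37 24 36
f 8 23 28
f 23 2 25
f 28 25 9
f 23 25 28
f 4 30 16
f 30 10 31
f 16 31 5
f 30 31 16
f 4 16 14
f 16 5 15
f 14 15 3
f 16 15 14
f 4 14 21
f 14 3 20
f 21 20 7
f 14 20 21
f 4 21 26
f 21 7 27
f 26 27 9
f 21 27 26
f 4 26 30
f 26 9 33
f 30 33 10
f 26 33 30
f 5 31 19
f 31 10 32
f 19 32 6
f 31 32 19
f 3 15 39
f 15 5 40
f 39 40 12
f 15 40 39
f 7 20 36
f 20 3 35
f 36 35 11
f 20 35 36
f 9 27 28
f 27 7 24
f 28 24 8
f 27 24 28
f 10 33 29
f 33 9 25
f 29 25 2
f 33 25 29
f 44 43 46
f 44 46 45
f 46 43 47
f 46 47 45
f 47 43 48
f 47 48 45
f 48 43 49
f 48 49 45
f 49 43 50
f 49 50 45
f 50 43 51
f 50 51 45
f 51 43 52
f 51 52 45
f 52 43 53
f 52 53 45
f 53 43 54
f 53 54 45
f 54 43 55
f 54 55 45
f 55 43 56
f 55 56 45
f 56 43 44
f 56 44 45



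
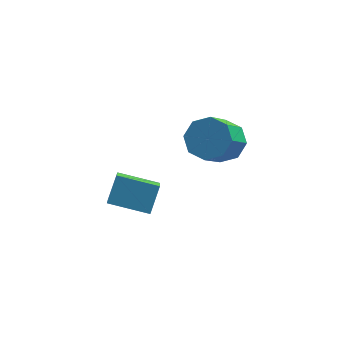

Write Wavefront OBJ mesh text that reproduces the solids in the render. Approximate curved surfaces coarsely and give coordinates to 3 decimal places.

v -0.336 -1.003 -3.674
v -0.081 -0.42 -2.982
v -0.351 -0.297 -4.263
v -0.097 0.286 -3.571
v 0.877 -1.206 -3.949
v 1.131 -0.623 -3.257
v 0.861 -0.5 -4.538
v 1.116 0.083 -3.846
v 2.872 -0.323 -1.405
v 3.284 -0.81 -1.668
v 2.86 -1.724 -0.638
v 2.448 -1.237 -0.375
v 3.527 -0.514 -1.305
v 3.104 -1.428 -0.275
v 3.387 -0.106 -1
v 2.963 -1.02 0.029
v 2.945 0.175 -0.933
v 2.521 -0.739 0.097
v 2.46 0.164 -1.142
v 2.036 -0.75 -0.112
v 2.216 -0.132 -1.505
v 1.793 -1.046 -0.475
v 2.357 -0.54 -1.809
v 1.933 -1.454 -0.78
v 2.799 -0.821 -1.877
v 2.375 -1.735 -0.847
f 2 4 1
f 5 2 1
f 1 4 3
f 3 5 1
f 2 8 4
f 6 2 5
f 6 8 2
f 4 8 3
f 7 5 3
f 3 8 7
f 7 6 5
f 8 6 7
f 10 9 13
f 10 13 11
f 11 13 14
f 11 14 12
f 13 9 15
f 13 15 14
f 14 15 16
f 14 16 12
f 15 9 17
f 15 17 16
f 16 17 18
f 16 18 12
f 17 9 19
f 17 19 18
f 18 19 20
f 18 20 12
f 19 9 21
f 19 21 20
f 20 21 22
f 20 22 12
f 21 9 23
f 21 23 22
f 22 23 24
f 22 24 12
f 23 9 25
f 23 25 24
f 24 25 26
f 24 26 12
f 25 9 10
f 25 10 26
f 26 10 11
f 26 11 12



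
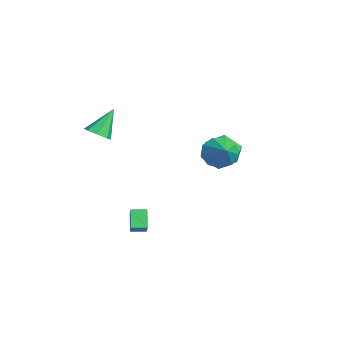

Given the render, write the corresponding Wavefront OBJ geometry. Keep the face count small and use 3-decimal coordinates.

v -2.759 3.874 -0.762
v -1.781 3.885 -1.473
v -2.119 2.235 0.093
v -1.141 2.246 -0.618
v -1.274 3.087 0.24
v -1.669 4.101 -0.289
v -2.231 2.019 -1.091
v -2.626 3.033 -1.62
v -1.455 2.739 -1.677
v -0.863 3.399 -0.854
v -3.037 2.721 -0.526
v -2.445 3.381 0.297
v 1.415 -2.835 -2.502
v 2.063 -2.952 -1.816
v 1.59 -2.024 -2.527
v 2.237 -2.141 -1.842
v 2.243 -3.039 -3.318
v 2.89 -3.156 -2.633
v 2.417 -2.228 -3.344
v 3.065 -2.345 -2.658
v -1.202 -3.828 2.057
v -0.537 -3.979 2.415
v -1.738 -2.812 3.483
v -0.508 -3.495 2.081
v -0.886 -3.205 1.733
v -1.449 -3.28 1.575
v -1.867 -3.676 1.7
v -1.896 -4.161 2.034
v -1.519 -4.45 2.382
v -0.956 -4.375 2.54
v 3.014 1.394 2.152
v 3.529 1.276 1.327
v 4.306 1.326 2.968
v 3.473 1.928 1.47
v 3.202 2.331 1.933
v 2.843 2.295 2.498
v 2.564 1.838 2.901
v 2.496 1.173 2.953
v 2.67 0.612 2.631
v 3.005 0.417 2.084
v 3.344 0.679 1.569
f 1 12 6
f 1 6 2
f 1 2 8
f 1 8 11
f 1 11 12
f 2 6 10
f 6 12 5
f 12 11 3
f 11 8 7
f 8 2 9
f 4 10 5
f 4 5 3
f 4 3 7
f 4 7 9
f 4 9 10
f 5 10 6
f 3 5 12
f 7 3 11
f 9 7 8
f 10 9 2
f 14 16 13
f 17 14 13
f 13 16 15
f 15 17 13
f 14 20 16
f 18 14 17
f 18 20 14
f 16 20 15
f 19 17 15
f 15 20 19
f 19 18 17
f 20 18 19
f 22 21 24
f 22 24 23
f 24 21 25
f 24 25 23
f 25 21 26
f 25 26 23
f 26 21 27
f 26 27 23
f 27 21 28
f 27 28 23
f 28 21 29
f 28 29 23
f 29 21 30
f 29 30 23
f 30 21 22
f 30 22 23
f 32 31 34
f 32 34 33
f 34 31 35
f 34 35 33
f 35 31 36
f 35 36 33
f 36 31 37
f 36 37 33
f 37 31 38
f 37 38 33
f 38 31 39
f 38 39 33
f 39 31 40
f 39 40 33
f 40 31 41
f 40 41 33
f 41 31 32
f 41 32 33



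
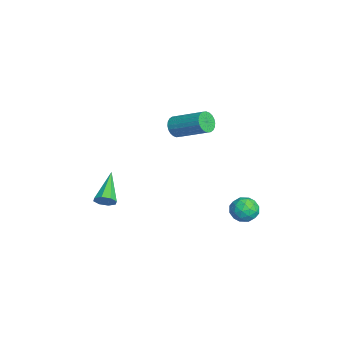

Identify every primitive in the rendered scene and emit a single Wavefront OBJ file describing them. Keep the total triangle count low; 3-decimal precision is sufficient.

v 0.111 0.039 3.417
v 0.493 -0.446 3.766
v 1.592 1.115 4.733
v 1.209 1.601 4.383
v 0.645 -0.412 3.538
v 1.744 1.149 4.504
v 0.716 -0.309 3.29
v 1.815 1.252 4.257
v 0.695 -0.153 3.062
v 1.794 1.408 4.029
v 0.585 0.032 2.888
v 1.684 1.594 3.855
v 0.403 0.219 2.795
v 1.502 1.78 3.762
v 0.176 0.378 2.796
v 1.275 1.939 3.763
v -0.061 0.485 2.891
v 1.038 2.047 3.858
v -0.272 0.525 3.067
v 0.827 2.086 4.034
v -0.424 0.491 3.296
v 0.675 2.052 4.262
v -0.495 0.388 3.543
v 0.604 1.949 4.51
v -0.474 0.232 3.771
v 0.625 1.793 4.738
v -0.364 0.046 3.945
v 0.735 1.608 4.912
v -0.182 -0.14 4.038
v 0.917 1.421 5.005
v 0.045 -0.299 4.037
v 1.144 1.262 5.004
v 0.282 -0.407 3.942
v 1.381 1.155 4.909
v 1.865 -3.93 -1.168
v 2.234 -3.632 -0.708
v 0.075 -3.47 -0.032
v 2.084 -3.315 -1.072
v 1.807 -3.359 -1.492
v 1.564 -3.737 -1.722
v 1.497 -4.229 -1.627
v 1.646 -4.546 -1.263
v 1.924 -4.502 -0.843
v 2.167 -4.124 -0.614
v 1.036 4.282 -2.166
v 1.484 4.477 -2.914
v 0.856 2.923 -2.626
v 1.304 3.118 -3.374
v 1.734 3.089 -2.591
v 1.845 3.929 -2.307
v 0.495 3.471 -3.233
v 0.606 4.311 -2.949
v 1.15 3.975 -3.574
v 1.915 3.739 -3.177
v 0.425 3.661 -2.363
v 1.19 3.425 -1.966
v 1.276 4.499 -2.499
v 1.064 2.901 -3.041
v 1.317 2.885 -2.58
v 1.58 2.999 -3.02
v 1.488 4.177 -2.142
v 1.751 4.291 -2.583
v 1.898 3.476 -2.393
v 0.589 3.109 -2.957
v 0.852 3.223 -3.398
v 0.76 4.401 -2.52
v 1.023 4.515 -2.96
v 0.442 3.924 -3.147
v 1.343 4.318 -3.327
v 1.237 3.519 -3.598
v 0.761 3.727 -3.515
v 0.827 4.221 -3.348
v 1.793 4.179 -3.094
v 1.687 3.381 -3.365
v 1.939 3.364 -2.904
v 2.005 3.858 -2.737
v 1.596 3.885 -3.482
v 0.653 4.019 -2.175
v 0.547 3.221 -2.446
v 0.335 3.542 -2.803
v 0.401 4.036 -2.636
v 1.103 3.881 -1.942
v 0.997 3.082 -2.213
v 1.513 3.179 -2.192
v 1.579 3.673 -2.025
v 0.744 3.515 -2.058
f 2 1 5
f 2 5 3
f 3 5 6
f 3 6 4
f 5 1 7
f 5 7 6
f 6 7 8
f 6 8 4
f 7 1 9
f 7 9 8
f 8 9 10
f 8 10 4
f 9 1 11
f 9 11 10
f 10 11 12
f 10 12 4
f 11 1 13
f 11 13 12
f 12 13 14
f 12 14 4
f 13 1 15
f 13 15 14
f 14 15 16
f 14 16 4
f 15 1 17
f 15 17 16
f 16 17 18
f 16 18 4
f 17 1 19
f 17 19 18
f 18 19 20
f 18 20 4
f 19 1 21
f 19 21 20
f 20 21 22
f 20 22 4
f 21 1 23
f 21 23 22
f 22 23 24
f 22 24 4
f 23 1 25
f 23 25 24
f 24 25 26
f 24 26 4
f 25 1 27
f 25 27 26
f 26 27 28
f 26 28 4
f 27 1 29
f 27 29 28
f 28 29 30
f 28 30 4
f 29 1 31
f 29 31 30
f 30 31 32
f 30 32 4
f 31 1 33
f 31 33 32
f 32 33 34
f 32 34 4
f 33 1 2
f 33 2 34
f 34 2 3
f 34 3 4
f 36 35 38
f 36 38 37
f 38 35 39
f 38 39 37
f 39 35 40
f 39 40 37
f 40 35 41
f 40 41 37
f 41 35 42
f 41 42 37
f 42 35 43
f 42 43 37
f 43 35 44
f 43 44 37
f 44 35 36
f 44 36 37
f 45 82 61
f 82 56 85
f 61 85 50
f 82 85 61
f 45 61 57
f 61 50 62
f 57 62 46
f 61 62 57
f 45 57 66
f 57 46 67
f 66 67 52
f 57 67 66
f 45 66 78
f 66 52 81
f 78 81 55
f 66 81 78
f 45 78 82
f 78 55 86
f 82 86 56
f 78 86 82
f 46 62 73
f 62 50 76
f 73 76 54
f 62 76 73
f 50 85 63
f 85 56 84
f 63 84 49
f 85 84 63
f 56 86 83
f 86 55 79
f 83 79 47
f 86 79 83
f 55 81 80
f 81 52 68
f 80 68 51
f 81 68 80
f 52 67 72
f 67 46 69
f 72 69 53
f 67 69 72
f 48 74 60
f 74 54 75
f 60 75 49
f 74 75 60
f 48 60 58
f 60 49 59
f 58 59 47
f 60 59 58
f 48 58 65
f 58 47 64
f 65 64 51
f 58 64 65
f 48 65 70
f 65 51 71
f 70 71 53
f 65 71 70
f 48 70 74
f 70 53 77
f 74 77 54
f 70 77 74
f 49 75 63
f 75 54 76
f 63 76 50
f 75 76 63
f 47 59 83
f 59 49 84
f 83 84 56
f 59 84 83
f 51 64 80
f 64 47 79
f 80 79 55
f 64 79 80
f 53 71 72
f 71 51 68
f 72 68 52
f 71 68 72
f 54 77 73
f 77 53 69
f 73 69 46
f 77 69 73



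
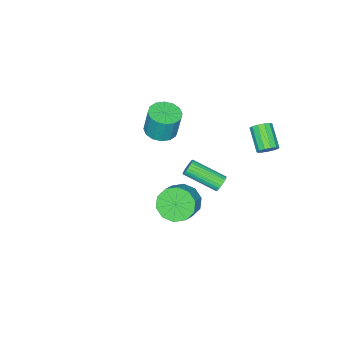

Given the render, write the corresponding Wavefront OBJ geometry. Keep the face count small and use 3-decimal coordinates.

v -1.471 0.965 -2.623
v -1.266 0.814 -3.065
v -0.663 -0.897 -2.198
v -0.869 -0.745 -1.757
v -1.113 0.91 -2.982
v -0.51 -0.801 -2.115
v -1.014 1.015 -2.844
v -0.412 -0.696 -1.978
v -0.985 1.112 -2.673
v -0.383 -0.599 -1.806
v -1.03 1.186 -2.494
v -0.428 -0.524 -1.627
v -1.142 1.227 -2.335
v -0.54 -0.483 -1.468
v -1.305 1.229 -2.219
v -0.702 -0.482 -1.353
v -1.492 1.19 -2.166
v -0.89 -0.521 -1.299
v -1.677 1.117 -2.182
v -1.074 -0.594 -1.315
v -1.83 1.021 -2.265
v -1.227 -0.69 -1.398
v -1.928 0.916 -2.402
v -1.326 -0.795 -1.536
v -1.957 0.819 -2.574
v -1.355 -0.892 -1.707
v -1.912 0.744 -2.753
v -1.31 -0.966 -1.886
v -1.8 0.703 -2.912
v -1.198 -1.007 -2.045
v -1.638 0.702 -3.027
v -1.035 -1.009 -2.161
v -1.45 0.741 -3.081
v -0.848 -0.97 -2.214
v -2.525 3.055 0.7
v -2.125 3.131 1.127
v -2.855 2.141 1.987
v -3.255 2.065 1.56
v -2.365 3.355 1.182
v -3.094 2.365 2.042
v -2.655 3.484 1.084
v -3.384 2.494 1.944
v -2.904 3.476 0.864
v -3.633 2.487 1.724
v -3.033 3.335 0.592
v -3.762 2.346 1.452
v -3.001 3.105 0.354
v -3.73 2.115 1.214
v -2.818 2.859 0.227
v -3.547 1.869 1.086
v -2.542 2.675 0.249
v -3.271 1.685 1.109
v -2.26 2.612 0.415
v -2.99 1.622 1.275
v -2.063 2.689 0.671
v -2.793 1.7 1.531
v -2.013 2.883 0.937
v -2.742 1.893 1.796
v -2.145 -3.528 -1.231
v -1.458 -2.941 -1.336
v -1.468 -2.644 0.267
v -2.155 -3.232 0.371
v -1.848 -2.682 -1.386
v -1.858 -2.385 0.217
v -2.318 -2.65 -1.395
v -2.328 -2.353 0.208
v -2.741 -2.853 -1.36
v -2.751 -2.556 0.243
v -3.005 -3.237 -1.291
v -3.015 -2.94 0.312
v -3.038 -3.699 -1.205
v -3.048 -3.403 0.397
v -2.832 -4.116 -1.127
v -2.842 -3.819 0.476
v -2.442 -4.375 -1.077
v -2.452 -4.078 0.526
v -1.972 -4.407 -1.068
v -1.982 -4.11 0.535
v -1.549 -4.204 -1.103
v -1.559 -3.907 0.5
v -1.285 -3.82 -1.172
v -1.295 -3.523 0.431
v -1.252 -3.357 -1.257
v -1.262 -3.061 0.345
v 3.118 1.969 0.315
v 3.759 1.655 -0.386
v 4.703 1.998 0.325
v 4.062 2.311 1.025
v 3.629 2.248 -0.498
v 4.572 2.591 0.212
v 3.303 2.735 -0.3
v 4.247 3.078 0.41
v 2.907 2.929 0.132
v 3.85 3.272 0.843
v 2.591 2.756 0.635
v 3.535 3.099 1.345
v 2.477 2.282 1.015
v 3.421 2.625 1.726
v 2.608 1.689 1.128
v 3.551 2.032 1.838
v 2.933 1.202 0.93
v 3.877 1.545 1.64
v 3.33 1.008 0.497
v 4.273 1.351 1.208
v 3.645 1.181 -0.005
v 4.589 1.524 0.705
f 2 1 5
f 2 5 3
f 3 5 6
f 3 6 4
f 5 1 7
f 5 7 6
f 6 7 8
f 6 8 4
f 7 1 9
f 7 9 8
f 8 9 10
f 8 10 4
f 9 1 11
f 9 11 10
f 10 11 12
f 10 12 4
f 11 1 13
f 11 13 12
f 12 13 14
f 12 14 4
f 13 1 15
f 13 15 14
f 14 15 16
f 14 16 4
f 15 1 17
f 15 17 16
f 16 17 18
f 16 18 4
f 17 1 19
f 17 19 18
f 18 19 20
f 18 20 4
f 19 1 21
f 19 21 20
f 20 21 22
f 20 22 4
f 21 1 23
f 21 23 22
f 22 23 24
f 22 24 4
f 23 1 25
f 23 25 24
f 24 25 26
f 24 26 4
f 25 1 27
f 25 27 26
f 26 27 28
f 26 28 4
f 27 1 29
f 27 29 28
f 28 29 30
f 28 30 4
f 29 1 31
f 29 31 30
f 30 31 32
f 30 32 4
f 31 1 33
f 31 33 32
f 32 33 34
f 32 34 4
f 33 1 2
f 33 2 34
f 34 2 3
f 34 3 4
f 36 35 39
f 36 39 37
f 37 39 40
f 37 40 38
f 39 35 41
f 39 41 40
f 40 41 42
f 40 42 38
f 41 35 43
f 41 43 42
f 42 43 44
f 42 44 38
f 43 35 45
f 43 45 44
f 44 45 46
f 44 46 38
f 45 35 47
f 45 47 46
f 46 47 48
f 46 48 38
f 47 35 49
f 47 49 48
f 48 49 50
f 48 50 38
f 49 35 51
f 49 51 50
f 50 51 52
f 50 52 38
f 51 35 53
f 51 53 52
f 52 53 54
f 52 54 38
f 53 35 55
f 53 55 54
f 54 55 56
f 54 56 38
f 55 35 57
f 55 57 56
f 56 57 58
f 56 58 38
f 57 35 36
f 57 36 58
f 58 36 37
f 58 37 38
f 60 59 63
f 60 63 61
f 61 63 64
f 61 64 62
f 63 59 65
f 63 65 64
f 64 65 66
f 64 66 62
f 65 59 67
f 65 67 66
f 66 67 68
f 66 68 62
f 67 59 69
f 67 69 68
f 68 69 70
f 68 70 62
f 69 59 71
f 69 71 70
f 70 71 72
f 70 72 62
f 71 59 73
f 71 73 72
f 72 73 74
f 72 74 62
f 73 59 75
f 73 75 74
f 74 75 76
f 74 76 62
f 75 59 77
f 75 77 76
f 76 77 78
f 76 78 62
f 77 59 79
f 77 79 78
f 78 79 80
f 78 80 62
f 79 59 81
f 79 81 80
f 80 81 82
f 80 82 62
f 81 59 83
f 81 83 82
f 82 83 84
f 82 84 62
f 83 59 60
f 83 60 84
f 84 60 61
f 84 61 62
f 86 85 89
f 86 89 87
f 87 89 90
f 87 90 88
f 89 85 91
f 89 91 90
f 90 91 92
f 90 92 88
f 91 85 93
f 91 93 92
f 92 93 94
f 92 94 88
f 93 85 95
f 93 95 94
f 94 95 96
f 94 96 88
f 95 85 97
f 95 97 96
f 96 97 98
f 96 98 88
f 97 85 99
f 97 99 98
f 98 99 100
f 98 100 88
f 99 85 101
f 99 101 100
f 100 101 102
f 100 102 88
f 101 85 103
f 101 103 102
f 102 103 104
f 102 104 88
f 103 85 105
f 103 105 104
f 104 105 106
f 104 106 88
f 105 85 86
f 105 86 106
f 106 86 87
f 106 87 88



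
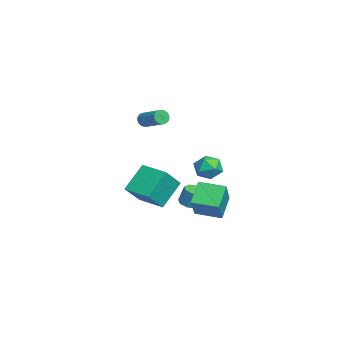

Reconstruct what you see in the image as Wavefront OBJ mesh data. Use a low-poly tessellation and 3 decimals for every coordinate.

v -4.041 -4.692 -4.932
v -2.983 -5.588 -3.589
v -5.057 -3.597 -3.399
v -3.999 -4.493 -2.057
v -2.761 -3.347 -5.043
v -1.703 -4.243 -3.701
v -3.777 -2.252 -3.511
v -2.719 -3.148 -2.168
v -0.874 -1.874 -3.907
v -0.275 -1.537 -4.086
v -0.128 -1.208 -2.973
v -0.726 -1.546 -2.793
v -0.713 -1.217 -4.122
v -0.565 -0.888 -3.009
v -1.245 -1.282 -4.032
v -1.097 -0.953 -2.919
v -1.56 -1.694 -3.869
v -1.412 -1.365 -2.756
v -1.472 -2.212 -3.727
v -1.325 -1.883 -2.614
v -1.035 -2.532 -3.691
v -0.887 -2.203 -2.578
v -0.503 -2.467 -3.781
v -0.355 -2.138 -2.668
v -0.188 -2.055 -3.944
v -0.04 -1.726 -2.831
v 1.228 -1.325 -2.214
v 2.697 -1.627 -0.702
v 1.722 0.186 -2.392
v 3.191 -0.116 -0.879
v 2.289 -1.804 -3.341
v 3.758 -2.106 -1.828
v 2.783 -0.293 -3.518
v 4.252 -0.595 -2.006
v -1.842 -4.409 2.428
v -1.553 -4.487 1.99
v -0.329 -3.57 2.635
v -0.618 -3.491 3.072
v -1.664 -4.303 1.94
v -0.44 -3.386 2.585
v -1.805 -4.138 1.973
v -0.581 -3.221 2.618
v -1.953 -4.019 2.085
v -0.729 -3.102 2.73
v -2.082 -3.968 2.257
v -0.858 -3.051 2.902
v -2.169 -3.993 2.458
v -0.945 -3.076 3.103
v -2.2 -4.09 2.653
v -0.976 -3.172 3.298
v -2.169 -4.241 2.81
v -0.945 -3.324 3.455
v -2.081 -4.422 2.9
v -0.857 -3.505 3.545
v -1.952 -4.601 2.909
v -0.728 -3.683 3.554
v -1.804 -4.746 2.835
v -0.58 -3.829 3.48
v -1.662 -4.833 2.69
v -0.438 -3.916 3.335
v -1.552 -4.846 2.499
v -0.328 -3.929 3.144
v -1.492 -4.784 2.297
v -0.268 -3.867 2.942
v -1.492 -4.657 2.117
v -0.268 -3.74 2.762
v 2.934 -1.465 0.616
v 3.373 -0.906 0.057
v 4.047 -1.394 1.563
v 4.486 -0.835 1.004
v 3.74 -0.554 1.43
v 3.051 -0.598 0.845
v 4.369 -1.702 0.775
v 3.68 -1.746 0.19
v 4.26 -1.052 0.156
v 3.871 -0.343 0.56
v 3.549 -1.957 1.06
v 3.16 -1.248 1.464
f 2 4 1
f 5 2 1
f 1 4 3
f 3 5 1
f 2 8 4
f 6 2 5
f 6 8 2
f 4 8 3
f 7 5 3
f 3 8 7
f 7 6 5
f 8 6 7
f 10 9 13
f 10 13 11
f 11 13 14
f 11 14 12
f 13 9 15
f 13 15 14
f 14 15 16
f 14 16 12
f 15 9 17
f 15 17 16
f 16 17 18
f 16 18 12
f 17 9 19
f 17 19 18
f 18 19 20
f 18 20 12
f 19 9 21
f 19 21 20
f 20 21 22
f 20 22 12
f 21 9 23
f 21 23 22
f 22 23 24
f 22 24 12
f 23 9 25
f 23 25 24
f 24 25 26
f 24 26 12
f 25 9 10
f 25 10 26
f 26 10 11
f 26 11 12
f 28 30 27
f 31 28 27
f 27 30 29
f 29 31 27
f 28 34 30
f 32 28 31
f 32 34 28
f 30 34 29
f 33 31 29
f 29 34 33
f 33 32 31
f 34 32 33
f 36 35 39
f 36 39 37
f 37 39 40
f 37 40 38
f 39 35 41
f 39 41 40
f 40 41 42
f 40 42 38
f 41 35 43
f 41 43 42
f 42 43 44
f 42 44 38
f 43 35 45
f 43 45 44
f 44 45 46
f 44 46 38
f 45 35 47
f 45 47 46
f 46 47 48
f 46 48 38
f 47 35 49
f 47 49 48
f 48 49 50
f 48 50 38
f 49 35 51
f 49 51 50
f 50 51 52
f 50 52 38
f 51 35 53
f 51 53 52
f 52 53 54
f 52 54 38
f 53 35 55
f 53 55 54
f 54 55 56
f 54 56 38
f 55 35 57
f 55 57 56
f 56 57 58
f 56 58 38
f 57 35 59
f 57 59 58
f 58 59 60
f 58 60 38
f 59 35 61
f 59 61 60
f 60 61 62
f 60 62 38
f 61 35 63
f 61 63 62
f 62 63 64
f 62 64 38
f 63 35 65
f 63 65 64
f 64 65 66
f 64 66 38
f 65 35 36
f 65 36 66
f 66 36 37
f 66 37 38
f 67 78 72
f 67 72 68
f 67 68 74
f 67 74 77
f 67 77 78
f 68 72 76
f 72 78 71
f 78 77 69
f 77 74 73
f 74 68 75
f 70 76 71
f 70 71 69
f 70 69 73
f 70 73 75
f 70 75 76
f 71 76 72
f 69 71 78
f 73 69 77
f 75 73 74
f 76 75 68



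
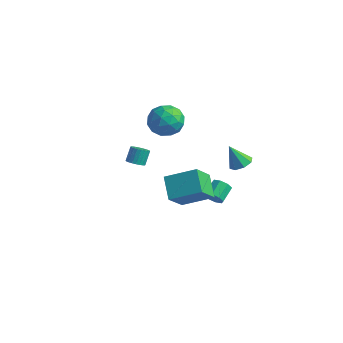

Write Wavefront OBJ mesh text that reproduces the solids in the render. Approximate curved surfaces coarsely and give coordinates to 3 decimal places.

v 3.267 -3.861 -1.113
v 3.482 -5.192 0.255
v 2.209 -3.088 -0.195
v 2.424 -4.418 1.173
v 4.736 -2.802 -0.313
v 4.951 -4.132 1.055
v 3.678 -2.028 0.605
v 3.893 -3.359 1.973
v -3.023 -0.937 -2.421
v -2.577 -0.573 -2.59
v -2.71 -0 -1.708
v -3.157 -0.363 -1.539
v -2.761 -0.467 -2.687
v -2.895 0.106 -1.805
v -2.986 -0.432 -2.743
v -3.119 0.141 -1.861
v -3.216 -0.474 -2.751
v -3.349 0.099 -1.869
v -3.417 -0.586 -2.708
v -3.55 -0.013 -1.826
v -3.558 -0.752 -2.622
v -3.691 -0.179 -1.74
v -3.617 -0.946 -2.505
v -3.751 -0.373 -1.623
v -3.587 -1.138 -2.375
v -3.72 -0.565 -1.493
v -3.47 -1.3 -2.252
v -3.603 -0.727 -1.37
v -3.285 -1.406 -2.155
v -3.419 -0.833 -1.273
v -3.061 -1.441 -2.099
v -3.194 -0.868 -1.217
v -2.831 -1.399 -2.091
v -2.964 -0.826 -1.209
v -2.63 -1.287 -2.134
v -2.763 -0.714 -1.252
v -2.489 -1.121 -2.22
v -2.622 -0.548 -1.338
v -2.429 -0.927 -2.337
v -2.563 -0.354 -1.455
v -2.46 -0.735 -2.467
v -2.593 -0.162 -1.585
v -4.686 2.399 -1.096
v -4.022 3.411 -0.942
v -3.178 1.309 -0.438
v -2.514 2.321 -0.284
v -3.476 2.107 0.435
v -4.408 2.781 0.028
v -2.792 1.939 -1.408
v -3.724 2.613 -1.815
v -2.852 3.127 -1.135
v -3.274 3.23 0.005
v -3.926 1.49 -1.385
v -4.348 1.593 -0.245
v -4.486 3.001 -1.077
v -2.714 1.719 -0.303
v -3.279 1.594 0.119
v -2.889 2.188 0.21
v -4.713 2.63 -0.507
v -4.323 3.225 -0.416
v -4.002 2.458 0.394
v -2.877 1.495 -0.964
v -2.487 2.09 -0.873
v -4.311 2.532 -1.59
v -3.921 3.126 -1.499
v -3.198 2.262 -1.774
v -3.408 3.428 -1.099
v -2.522 2.787 -0.713
v -2.685 2.563 -1.374
v -3.233 2.959 -1.613
v -3.657 3.489 -0.43
v -2.77 2.848 -0.043
v -3.336 2.723 0.38
v -3.883 3.119 0.141
v -2.969 3.322 -0.543
v -4.43 1.872 -1.337
v -3.543 1.231 -0.95
v -3.317 1.601 -1.521
v -3.864 1.997 -1.76
v -4.678 1.933 -0.667
v -3.792 1.292 -0.281
v -3.967 1.761 0.233
v -4.515 2.157 -0.006
v -4.231 1.398 -0.837
v 3.975 0.336 0.414
v 4.622 0.459 0.751
v 3.345 0.004 1.746
v 4.304 0.926 0.717
v 3.793 1.047 0.505
v 3.389 0.752 0.24
v 3.328 0.213 0.077
v 3.647 -0.254 0.112
v 4.158 -0.376 0.324
v 4.562 -0.08 0.589
v 1.893 0.428 -3.831
v 2.267 0.727 -4.257
v 2.06 1.73 -3.734
v 1.687 1.432 -3.309
v 1.799 0.705 -4.4
v 1.593 1.709 -3.878
v 1.387 0.522 -4.211
v 1.18 1.525 -3.688
v 1.271 0.283 -3.799
v 1.064 1.287 -3.276
v 1.52 0.13 -3.406
v 1.313 1.133 -2.883
v 1.987 0.151 -3.262
v 1.781 1.155 -2.74
v 2.4 0.335 -3.452
v 2.193 1.338 -2.929
v 2.516 0.573 -3.864
v 2.309 1.577 -3.341
f 2 4 1
f 5 2 1
f 1 4 3
f 3 5 1
f 2 8 4
f 6 2 5
f 6 8 2
f 4 8 3
f 7 5 3
f 3 8 7
f 7 6 5
f 8 6 7
f 10 9 13
f 10 13 11
f 11 13 14
f 11 14 12
f 13 9 15
f 13 15 14
f 14 15 16
f 14 16 12
f 15 9 17
f 15 17 16
f 16 17 18
f 16 18 12
f 17 9 19
f 17 19 18
f 18 19 20
f 18 20 12
f 19 9 21
f 19 21 20
f 20 21 22
f 20 22 12
f 21 9 23
f 21 23 22
f 22 23 24
f 22 24 12
f 23 9 25
f 23 25 24
f 24 25 26
f 24 26 12
f 25 9 27
f 25 27 26
f 26 27 28
f 26 28 12
f 27 9 29
f 27 29 28
f 28 29 30
f 28 30 12
f 29 9 31
f 29 31 30
f 30 31 32
f 30 32 12
f 31 9 33
f 31 33 32
f 32 33 34
f 32 34 12
f 33 9 35
f 33 35 34
f 34 35 36
f 34 36 12
f 35 9 37
f 35 37 36
f 36 37 38
f 36 38 12
f 37 9 39
f 37 39 38
f 38 39 40
f 38 40 12
f 39 9 41
f 39 41 40
f 40 41 42
f 40 42 12
f 41 9 10
f 41 10 42
f 42 10 11
f 42 11 12
f 43 80 59
f 80 54 83
f 59 83 48
f 80 83 59
f 43 59 55
f 59 48 60
f 55 60 44
f 59 60 55
f 43 55 64
f 55 44 65
f 64 65 50
f 55 65 64
f 43 64 76
f 64 50 79
f 76 79 53
f 64 79 76
f 43 76 80
f 76 53 84
f 80 84 54
f 76 84 80
f 44 60 71
f 60 48 74
f 71 74 52
f 60 74 71
f 48 83 61
f 83 54 82
f 61 82 47
f 83 82 61
f 54 84 81
f 84 53 77
f 81 77 45
f 84 77 81
f 53 79 78
f 79 50 66
f 78 66 49
f 79 66 78
f 50 65 70
f 65 44 67
f 70 67 51
f 65 67 70
f 46 72 58
f 72 52 73
f 58 73 47
f 72 73 58
f 46 58 56
f 58 47 57
f 56 57 45
f 58 57 56
f 46 56 63
f 56 45 62
f 63 62 49
f 56 62 63
f 46 63 68
f 63 49 69
f 68 69 51
f 63 69 68
f 46 68 72
f 68 51 75
f 72 75 52
f 68 75 72
f 47 73 61
f 73 52 74
f 61 74 48
f 73 74 61
f 45 57 81
f 57 47 82
f 81 82 54
f 57 82 81
f 49 62 78
f 62 45 77
f 78 77 53
f 62 77 78
f 51 69 70
f 69 49 66
f 70 66 50
f 69 66 70
f 52 75 71
f 75 51 67
f 71 67 44
f 75 67 71
f 86 85 88
f 86 88 87
f 88 85 89
f 88 89 87
f 89 85 90
f 89 90 87
f 90 85 91
f 90 91 87
f 91 85 92
f 91 92 87
f 92 85 93
f 92 93 87
f 93 85 94
f 93 94 87
f 94 85 86
f 94 86 87
f 96 95 99
f 96 99 97
f 97 99 100
f 97 100 98
f 99 95 101
f 99 101 100
f 100 101 102
f 100 102 98
f 101 95 103
f 101 103 102
f 102 103 104
f 102 104 98
f 103 95 105
f 103 105 104
f 104 105 106
f 104 106 98
f 105 95 107
f 105 107 106
f 106 107 108
f 106 108 98
f 107 95 109
f 107 109 108
f 108 109 110
f 108 110 98
f 109 95 111
f 109 111 110
f 110 111 112
f 110 112 98
f 111 95 96
f 111 96 112
f 112 96 97
f 112 97 98



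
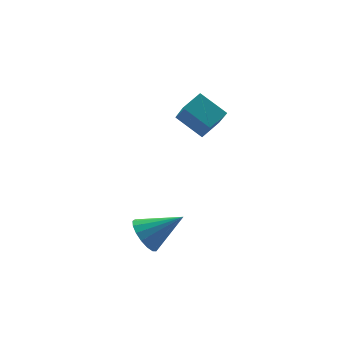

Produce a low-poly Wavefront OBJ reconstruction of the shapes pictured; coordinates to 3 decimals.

v 1.486 2.631 -1.152
v 1.425 1.925 -0.196
v 0.914 3.497 -0.549
v 0.853 2.79 0.407
v 2.267 2.95 -0.867
v 2.206 2.243 0.089
v 1.695 3.815 -0.264
v 1.634 3.109 0.692
v -2.202 -0.932 -2.275
v -1.789 -0.806 -2.813
v -1.058 -1.308 -1.485
v -1.803 -0.516 -2.655
v -1.908 -0.322 -2.409
v -2.081 -0.267 -2.133
v -2.281 -0.365 -1.889
v -2.463 -0.592 -1.734
v -2.586 -0.897 -1.702
v -2.62 -1.21 -1.802
v -2.559 -1.459 -2.01
v -2.416 -1.588 -2.278
v -2.224 -1.566 -2.546
v -2.027 -1.398 -2.752
v -1.87 -1.124 -2.848
f 2 4 1
f 5 2 1
f 1 4 3
f 3 5 1
f 2 8 4
f 6 2 5
f 6 8 2
f 4 8 3
f 7 5 3
f 3 8 7
f 7 6 5
f 8 6 7
f 10 9 12
f 10 12 11
f 12 9 13
f 12 13 11
f 13 9 14
f 13 14 11
f 14 9 15
f 14 15 11
f 15 9 16
f 15 16 11
f 16 9 17
f 16 17 11
f 17 9 18
f 17 18 11
f 18 9 19
f 18 19 11
f 19 9 20
f 19 20 11
f 20 9 21
f 20 21 11
f 21 9 22
f 21 22 11
f 22 9 23
f 22 23 11
f 23 9 10
f 23 10 11



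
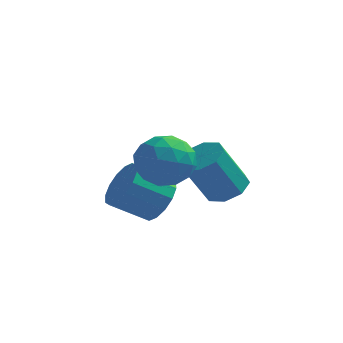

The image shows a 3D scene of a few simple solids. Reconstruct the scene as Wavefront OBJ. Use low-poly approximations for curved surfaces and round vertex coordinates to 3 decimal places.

v -1.255 -2.693 1.268
v -0.638 -2.542 2.297
v -2.342 -4.078 2.123
v -1.725 -3.927 3.152
v -2.468 -3.058 2.759
v -1.797 -2.202 2.231
v -1.183 -4.418 2.189
v -0.512 -3.562 1.661
v -0.594 -3.608 2.866
v -1.388 -2.767 3.219
v -1.592 -3.853 1.201
v -2.386 -3.012 1.554
v -0.851 -2.496 1.708
v -2.129 -4.124 2.712
v -2.566 -3.613 2.481
v -2.203 -3.524 3.086
v -1.532 -2.296 1.669
v -1.17 -2.207 2.274
v -2.245 -2.51 2.545
v -1.81 -4.413 2.146
v -1.448 -4.324 2.751
v -0.777 -3.096 1.334
v -0.414 -3.007 1.939
v -0.735 -4.11 1.875
v -0.463 -3.034 2.647
v -1.101 -3.848 3.149
v -0.783 -4.137 2.583
v -0.388 -3.634 2.273
v -0.93 -2.54 2.854
v -1.568 -3.354 3.357
v -2.005 -2.843 3.126
v -1.61 -2.34 2.815
v -0.903 -3.166 3.189
v -1.412 -3.266 1.063
v -2.05 -4.08 1.566
v -1.37 -4.28 1.605
v -0.975 -3.777 1.294
v -1.879 -2.772 1.271
v -2.517 -3.586 1.773
v -2.592 -2.986 2.147
v -2.197 -2.483 1.837
v -2.077 -3.454 1.231
v -1.938 -2.429 -0.249
v -1.433 -2.151 0.641
v -2.718 -2.754 1.558
v -3.222 -3.031 0.669
v -1.734 -1.713 0.506
v -3.019 -2.316 1.424
v -2.091 -1.467 0.169
v -3.375 -2.069 1.087
v -2.406 -1.478 -0.28
v -3.691 -2.081 0.638
v -2.595 -1.744 -0.72
v -3.88 -2.347 0.197
v -2.609 -2.194 -1.035
v -3.894 -2.797 -0.117
v -2.442 -2.706 -1.138
v -3.727 -3.309 -0.221
v -2.141 -3.144 -1.004
v -3.426 -3.747 -0.086
v -1.785 -3.391 -0.667
v -3.069 -3.993 0.251
v -1.469 -3.379 -0.218
v -2.754 -3.982 0.7
v -1.28 -3.113 0.223
v -2.565 -3.716 1.14
v -1.266 -2.663 0.537
v -2.551 -3.266 1.455
v -0.276 0.786 -0.95
v 0.455 0.168 -0.877
v -0.353 -0.564 1.023
v -1.084 0.054 0.95
v 0.603 0.816 -0.564
v -0.205 0.084 1.335
v 0.236 1.447 -0.477
v -0.572 0.715 1.422
v -0.431 1.69 -0.667
v -1.239 0.959 1.232
v -1.007 1.404 -1.023
v -1.815 0.672 0.877
v -1.155 0.756 -1.335
v -1.963 0.024 0.564
v -0.788 0.125 -1.422
v -1.596 -0.607 0.477
v -0.121 -0.119 -1.232
v -0.929 -0.85 0.667
f 1 38 17
f 38 12 41
f 17 41 6
f 38 41 17
f 1 17 13
f 17 6 18
f 13 18 2
f 17 18 13
f 1 13 22
f 13 2 23
f 22 23 8
f 13 23 22
f 1 22 34
f 22 8 37
f 34 37 11
f 22 37 34
f 1 34 38
f 34 11 42
f 38 42 12
f 34 42 38
f 2 18 29
f 18 6 32
f 29 32 10
f 18 32 29
f 6 41 19
f 41 12 40
f 19 40 5
f 41 40 19
f 12 42 39
f 42 11 35
f 39 35 3
f 42 35 39
f 11 37 36
f 37 8 24
f 36 24 7
f 37 24 36
f 8 23 28
f 23 2 25
f 28 25 9
f 23 25 28
f 4 30 16
f 30 10 31
f 16 31 5
f 30 31 16
f 4 16 14
f 16 5 15
f 14 15 3
f 16 15 14
f 4 14 21
f 14 3 20
f 21 20 7
f 14 20 21
f 4 21 26
f 21 7 27
f 26 27 9
f 21 27 26
f 4 26 30
f 26 9 33
f 30 33 10
f 26 33 30
f 5 31 19
f 31 10 32
f 19 32 6
f 31 32 19
f 3 15 39
f 15 5 40
f 39 40 12
f 15 40 39
f 7 20 36
f 20 3 35
f 36 35 11
f 20 35 36
f 9 27 28
f 27 7 24
f 28 24 8
f 27 24 28
f 10 33 29
f 33 9 25
f 29 25 2
f 33 25 29
f 44 43 47
f 44 47 45
f 45 47 48
f 45 48 46
f 47 43 49
f 47 49 48
f 48 49 50
f 48 50 46
f 49 43 51
f 49 51 50
f 50 51 52
f 50 52 46
f 51 43 53
f 51 53 52
f 52 53 54
f 52 54 46
f 53 43 55
f 53 55 54
f 54 55 56
f 54 56 46
f 55 43 57
f 55 57 56
f 56 57 58
f 56 58 46
f 57 43 59
f 57 59 58
f 58 59 60
f 58 60 46
f 59 43 61
f 59 61 60
f 60 61 62
f 60 62 46
f 61 43 63
f 61 63 62
f 62 63 64
f 62 64 46
f 63 43 65
f 63 65 64
f 64 65 66
f 64 66 46
f 65 43 67
f 65 67 66
f 66 67 68
f 66 68 46
f 67 43 44
f 67 44 68
f 68 44 45
f 68 45 46
f 70 69 73
f 70 73 71
f 71 73 74
f 71 74 72
f 73 69 75
f 73 75 74
f 74 75 76
f 74 76 72
f 75 69 77
f 75 77 76
f 76 77 78
f 76 78 72
f 77 69 79
f 77 79 78
f 78 79 80
f 78 80 72
f 79 69 81
f 79 81 80
f 80 81 82
f 80 82 72
f 81 69 83
f 81 83 82
f 82 83 84
f 82 84 72
f 83 69 85
f 83 85 84
f 84 85 86
f 84 86 72
f 85 69 70
f 85 70 86
f 86 70 71
f 86 71 72

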